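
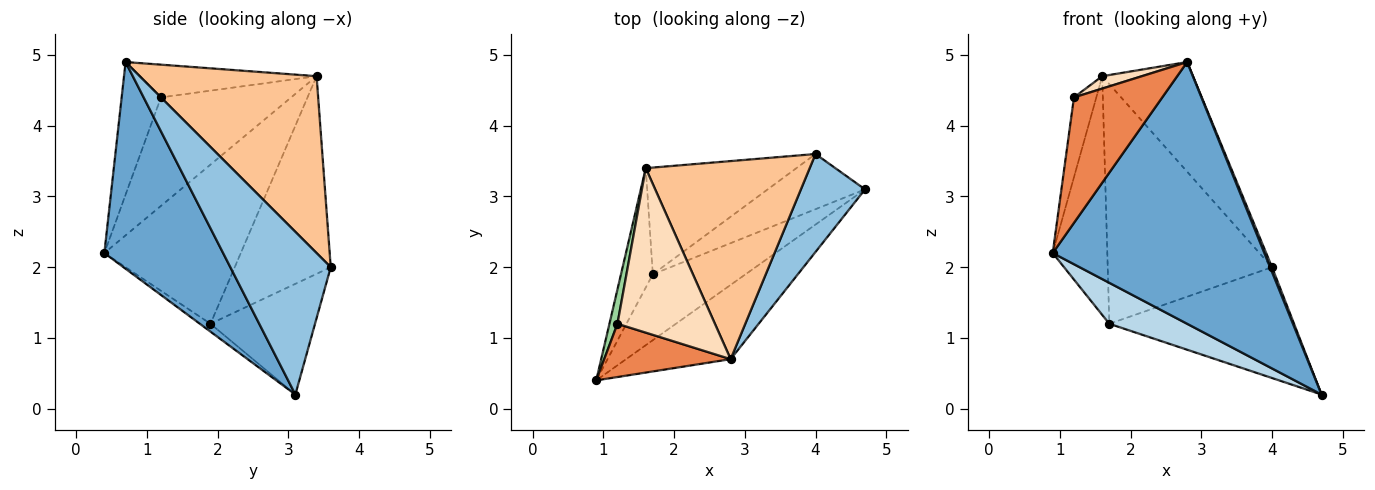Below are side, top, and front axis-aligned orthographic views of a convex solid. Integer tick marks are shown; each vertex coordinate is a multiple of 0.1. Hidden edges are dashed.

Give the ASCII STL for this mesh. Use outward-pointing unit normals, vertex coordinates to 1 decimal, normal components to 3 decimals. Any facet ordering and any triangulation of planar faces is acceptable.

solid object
 facet normal 0.475 -0.847 -0.240
  outer loop
   vertex 2.8 0.7 4.9
   vertex 0.9 0.4 2.2
   vertex 4.7 3.1 0.2
  endloop
 endfacet
 facet normal 0.930 -0.018 0.367
  outer loop
   vertex 4.0 3.6 2.0
   vertex 2.8 0.7 4.9
   vertex 4.7 3.1 0.2
  endloop
 endfacet
 facet normal -0.072 -0.526 -0.847
  outer loop
   vertex 1.7 1.9 1.2
   vertex 4.7 3.1 0.2
   vertex 0.9 0.4 2.2
  endloop
 endfacet
 facet normal -0.452 0.799 -0.398
  outer loop
   vertex 1.7 1.9 1.2
   vertex 4.0 3.6 2.0
   vertex 4.7 3.1 0.2
  endloop
 endfacet
 facet normal -0.379 -0.852 0.361
  outer loop
   vertex 1.2 1.2 4.4
   vertex 0.9 0.4 2.2
   vertex 2.8 0.7 4.9
  endloop
 endfacet
 facet normal -0.471 0.806 -0.359
  outer loop
   vertex 1.6 3.4 4.7
   vertex 4.0 3.6 2.0
   vertex 1.7 1.9 1.2
  endloop
 endfacet
 facet normal 0.686 0.352 0.636
  outer loop
   vertex 1.6 3.4 4.7
   vertex 2.8 0.7 4.9
   vertex 4.0 3.6 2.0
  endloop
 endfacet
 facet normal -0.318 -0.071 0.946
  outer loop
   vertex 1.6 3.4 4.7
   vertex 1.2 1.2 4.4
   vertex 2.8 0.7 4.9
  endloop
 endfacet
 facet normal -0.913 0.365 -0.183
  outer loop
   vertex 1.6 3.4 4.7
   vertex 1.7 1.9 1.2
   vertex 0.9 0.4 2.2
  endloop
 endfacet
 facet normal -0.983 0.169 0.073
  outer loop
   vertex 1.6 3.4 4.7
   vertex 0.9 0.4 2.2
   vertex 1.2 1.2 4.4
  endloop
 endfacet
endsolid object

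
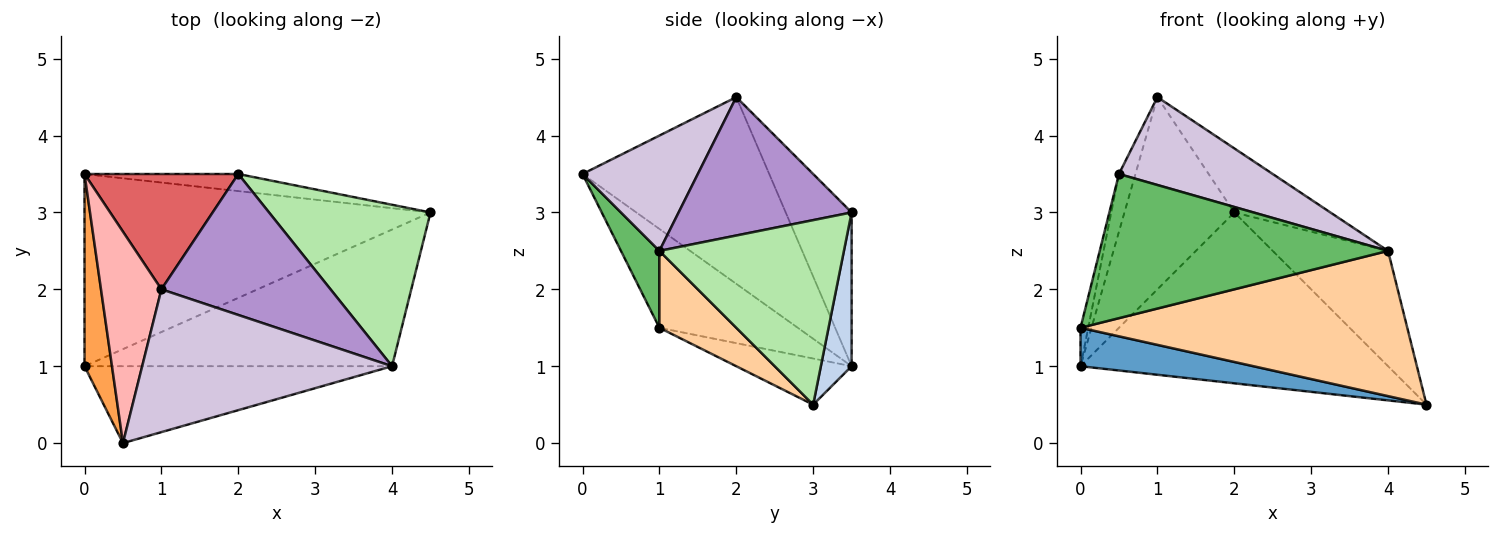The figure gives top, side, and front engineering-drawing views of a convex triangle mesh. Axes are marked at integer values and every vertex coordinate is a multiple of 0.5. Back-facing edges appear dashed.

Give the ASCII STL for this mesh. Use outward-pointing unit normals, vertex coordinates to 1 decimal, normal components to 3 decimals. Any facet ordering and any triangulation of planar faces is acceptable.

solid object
 facet normal -0.130 -0.194 -0.972
  outer loop
   vertex 0.0 3.5 1.0
   vertex 4.5 3.0 0.5
   vertex 0.0 1.0 1.5
  endloop
 endfacet
 facet normal 0.099 0.990 -0.099
  outer loop
   vertex 0.0 3.5 1.0
   vertex 2.0 3.5 3.0
   vertex 4.5 3.0 0.5
  endloop
 endfacet
 facet normal -0.962 0.053 0.267
  outer loop
   vertex 0.0 3.5 1.0
   vertex 0.0 1.0 1.5
   vertex 0.5 0.0 3.5
  endloop
 endfacet
 facet normal 0.169 -0.718 -0.676
  outer loop
   vertex 4.0 1.0 2.5
   vertex 0.0 1.0 1.5
   vertex 4.5 3.0 0.5
  endloop
 endfacet
 facet normal 0.117 -0.876 -0.467
  outer loop
   vertex 4.0 1.0 2.5
   vertex 0.5 0.0 3.5
   vertex 0.0 1.0 1.5
  endloop
 endfacet
 facet normal 0.681 0.426 0.596
  outer loop
   vertex 4.0 1.0 2.5
   vertex 4.5 3.0 0.5
   vertex 2.0 3.5 3.0
  endloop
 endfacet
 facet normal -0.457 0.762 0.457
  outer loop
   vertex 1.0 2.0 4.5
   vertex 2.0 3.5 3.0
   vertex 0.0 3.5 1.0
  endloop
 endfacet
 facet normal -0.948 0.084 0.307
  outer loop
   vertex 1.0 2.0 4.5
   vertex 0.0 3.5 1.0
   vertex 0.5 0.0 3.5
  endloop
 endfacet
 facet normal 0.597 0.332 0.730
  outer loop
   vertex 1.0 2.0 4.5
   vertex 4.0 1.0 2.5
   vertex 2.0 3.5 3.0
  endloop
 endfacet
 facet normal 0.366 -0.488 0.793
  outer loop
   vertex 1.0 2.0 4.5
   vertex 0.5 0.0 3.5
   vertex 4.0 1.0 2.5
  endloop
 endfacet
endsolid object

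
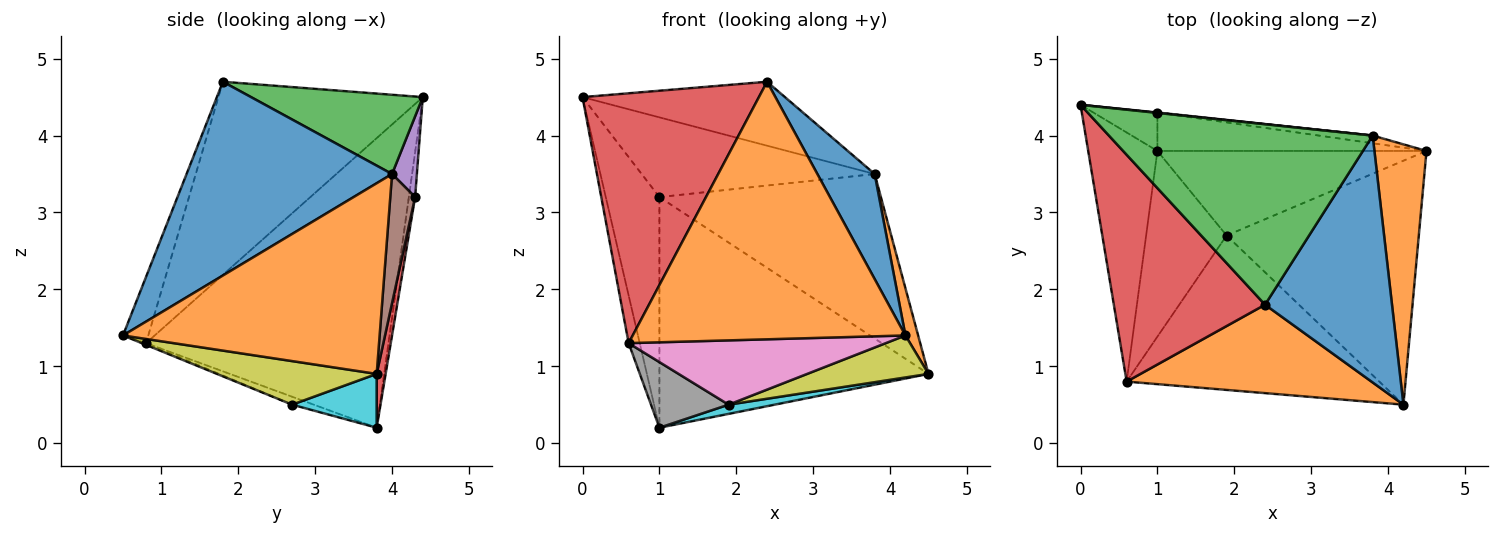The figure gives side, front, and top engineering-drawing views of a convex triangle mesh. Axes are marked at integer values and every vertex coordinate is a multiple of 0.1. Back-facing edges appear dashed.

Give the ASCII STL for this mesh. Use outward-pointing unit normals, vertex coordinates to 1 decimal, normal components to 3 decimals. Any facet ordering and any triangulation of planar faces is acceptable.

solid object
 facet normal -0.972 0.044 -0.232
  outer loop
   vertex 0.6 0.8 1.3
   vertex 0.0 4.4 4.5
   vertex 1.0 3.8 0.2
  endloop
 endfacet
 facet normal 0.964 -0.048 0.263
  outer loop
   vertex 3.8 4.0 3.5
   vertex 4.2 0.5 1.4
   vertex 4.5 3.8 0.9
  endloop
 endfacet
 facet normal -0.114 0.980 -0.163
  outer loop
   vertex 1.0 4.3 3.2
   vertex 1.0 3.8 0.2
   vertex 0.0 4.4 4.5
  endloop
 endfacet
 facet normal 0.033 0.986 -0.164
  outer loop
   vertex 1.0 4.3 3.2
   vertex 4.5 3.8 0.9
   vertex 1.0 3.8 0.2
  endloop
 endfacet
 facet normal 0.106 0.994 0.005
  outer loop
   vertex 1.0 4.3 3.2
   vertex 0.0 4.4 4.5
   vertex 3.8 4.0 3.5
  endloop
 endfacet
 facet normal 0.111 0.993 -0.046
  outer loop
   vertex 1.0 4.3 3.2
   vertex 3.8 4.0 3.5
   vertex 4.5 3.8 0.9
  endloop
 endfacet
 facet normal -0.006 -0.384 -0.923
  outer loop
   vertex 1.9 2.7 0.5
   vertex 4.2 0.5 1.4
   vertex 0.6 0.8 1.3
  endloop
 endfacet
 facet normal -0.093 -0.332 -0.939
  outer loop
   vertex 1.9 2.7 0.5
   vertex 0.6 0.8 1.3
   vertex 1.0 3.8 0.2
  endloop
 endfacet
 facet normal 0.218 -0.166 -0.962
  outer loop
   vertex 1.9 2.7 0.5
   vertex 4.5 3.8 0.9
   vertex 4.2 0.5 1.4
  endloop
 endfacet
 facet normal 0.195 -0.106 -0.975
  outer loop
   vertex 1.9 2.7 0.5
   vertex 1.0 3.8 0.2
   vertex 4.5 3.8 0.9
  endloop
 endfacet
 facet normal 0.815 -0.227 0.534
  outer loop
   vertex 2.4 1.8 4.7
   vertex 4.2 0.5 1.4
   vertex 3.8 4.0 3.5
  endloop
 endfacet
 facet normal -0.088 -0.942 0.323
  outer loop
   vertex 2.4 1.8 4.7
   vertex 0.6 0.8 1.3
   vertex 4.2 0.5 1.4
  endloop
 endfacet
 facet normal 0.272 0.321 0.907
  outer loop
   vertex 2.4 1.8 4.7
   vertex 3.8 4.0 3.5
   vertex 0.0 4.4 4.5
  endloop
 endfacet
 facet normal -0.651 -0.562 0.510
  outer loop
   vertex 2.4 1.8 4.7
   vertex 0.0 4.4 4.5
   vertex 0.6 0.8 1.3
  endloop
 endfacet
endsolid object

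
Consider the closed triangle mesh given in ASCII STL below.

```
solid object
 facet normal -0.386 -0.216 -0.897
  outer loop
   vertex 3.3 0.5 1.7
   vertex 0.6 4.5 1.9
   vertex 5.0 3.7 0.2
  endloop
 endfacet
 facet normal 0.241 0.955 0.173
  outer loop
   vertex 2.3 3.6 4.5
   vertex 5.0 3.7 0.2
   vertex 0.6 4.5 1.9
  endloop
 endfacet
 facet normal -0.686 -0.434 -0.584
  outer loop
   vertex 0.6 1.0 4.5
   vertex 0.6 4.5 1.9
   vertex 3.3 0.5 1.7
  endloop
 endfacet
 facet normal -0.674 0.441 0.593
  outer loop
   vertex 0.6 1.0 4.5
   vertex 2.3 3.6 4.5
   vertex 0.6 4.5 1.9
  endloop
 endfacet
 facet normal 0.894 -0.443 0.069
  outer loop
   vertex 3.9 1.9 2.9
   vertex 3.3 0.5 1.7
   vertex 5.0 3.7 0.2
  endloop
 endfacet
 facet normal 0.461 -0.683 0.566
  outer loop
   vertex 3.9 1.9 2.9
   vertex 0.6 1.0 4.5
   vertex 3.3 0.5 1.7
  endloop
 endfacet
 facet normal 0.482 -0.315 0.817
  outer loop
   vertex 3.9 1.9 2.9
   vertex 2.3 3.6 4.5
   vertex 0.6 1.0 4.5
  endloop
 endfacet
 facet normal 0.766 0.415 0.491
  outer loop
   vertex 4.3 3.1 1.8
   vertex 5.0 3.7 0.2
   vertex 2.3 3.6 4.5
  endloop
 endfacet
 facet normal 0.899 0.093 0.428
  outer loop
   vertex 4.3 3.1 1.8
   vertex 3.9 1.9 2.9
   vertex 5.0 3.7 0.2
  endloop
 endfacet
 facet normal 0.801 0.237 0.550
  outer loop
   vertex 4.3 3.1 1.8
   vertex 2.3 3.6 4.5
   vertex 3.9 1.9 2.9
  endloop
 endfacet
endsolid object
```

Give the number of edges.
15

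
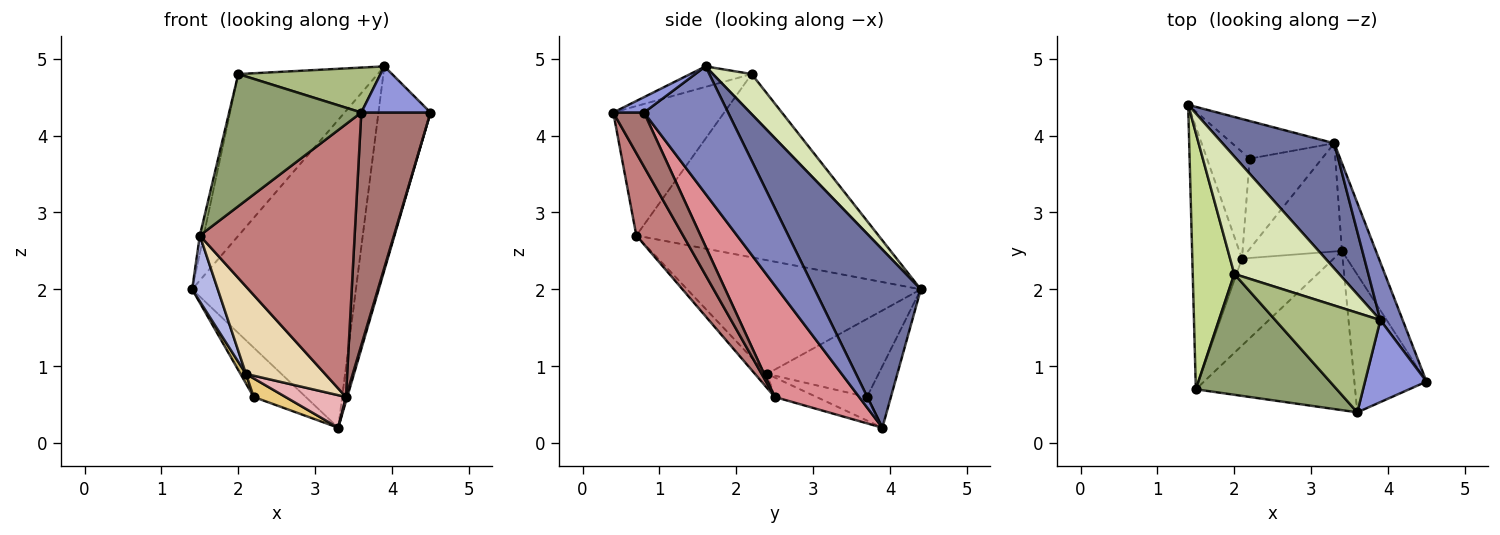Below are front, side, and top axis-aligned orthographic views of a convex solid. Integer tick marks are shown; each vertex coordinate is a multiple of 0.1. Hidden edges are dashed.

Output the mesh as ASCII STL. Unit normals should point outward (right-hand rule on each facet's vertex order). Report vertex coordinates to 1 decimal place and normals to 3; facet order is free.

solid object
 facet normal 0.515 0.794 0.323
  outer loop
   vertex 3.9 1.6 4.9
   vertex 3.3 3.9 0.2
   vertex 1.4 4.4 2.0
  endloop
 endfacet
 facet normal 0.841 0.520 0.147
  outer loop
   vertex 3.9 1.6 4.9
   vertex 4.5 0.8 4.3
   vertex 3.3 3.9 0.2
  endloop
 endfacet
 facet normal 0.213 -0.479 0.852
  outer loop
   vertex 3.9 1.6 4.9
   vertex 3.6 0.4 4.3
   vertex 4.5 0.8 4.3
  endloop
 endfacet
 facet normal -0.912 -0.100 -0.398
  outer loop
   vertex 2.1 2.4 0.9
   vertex 1.5 0.7 2.7
   vertex 1.4 4.4 2.0
  endloop
 endfacet
 facet normal -0.527 -0.627 0.574
  outer loop
   vertex 2.0 2.2 4.8
   vertex 1.5 0.7 2.7
   vertex 3.6 0.4 4.3
  endloop
 endfacet
 facet normal -0.175 -0.405 0.897
  outer loop
   vertex 2.0 2.2 4.8
   vertex 3.6 0.4 4.3
   vertex 3.9 1.6 4.9
  endloop
 endfacet
 facet normal -0.975 0.015 0.221
  outer loop
   vertex 2.0 2.2 4.8
   vertex 1.4 4.4 2.0
   vertex 1.5 0.7 2.7
  endloop
 endfacet
 facet normal 0.219 0.789 0.573
  outer loop
   vertex 2.0 2.2 4.8
   vertex 3.9 1.6 4.9
   vertex 1.4 4.4 2.0
  endloop
 endfacet
 facet normal -0.343 0.747 -0.569
  outer loop
   vertex 2.2 3.7 0.6
   vertex 1.4 4.4 2.0
   vertex 3.3 3.9 0.2
  endloop
 endfacet
 facet normal -0.877 -0.043 -0.479
  outer loop
   vertex 2.2 3.7 0.6
   vertex 2.1 2.4 0.9
   vertex 1.4 4.4 2.0
  endloop
 endfacet
 facet normal -0.304 -0.192 -0.933
  outer loop
   vertex 2.2 3.7 0.6
   vertex 3.3 3.9 0.2
   vertex 2.1 2.4 0.9
  endloop
 endfacet
 facet normal -0.108 -0.705 -0.701
  outer loop
   vertex 3.4 2.5 0.6
   vertex 1.5 0.7 2.7
   vertex 2.1 2.4 0.9
  endloop
 endfacet
 facet normal 0.357 -0.804 -0.476
  outer loop
   vertex 3.4 2.5 0.6
   vertex 4.5 0.8 4.3
   vertex 3.6 0.4 4.3
  endloop
 endfacet
 facet normal 0.252 -0.836 -0.488
  outer loop
   vertex 3.4 2.5 0.6
   vertex 3.6 0.4 4.3
   vertex 1.5 0.7 2.7
  endloop
 endfacet
 facet normal 0.957 -0.015 -0.291
  outer loop
   vertex 3.4 2.5 0.6
   vertex 3.3 3.9 0.2
   vertex 4.5 0.8 4.3
  endloop
 endfacet
 facet normal -0.195 -0.282 -0.939
  outer loop
   vertex 3.4 2.5 0.6
   vertex 2.1 2.4 0.9
   vertex 3.3 3.9 0.2
  endloop
 endfacet
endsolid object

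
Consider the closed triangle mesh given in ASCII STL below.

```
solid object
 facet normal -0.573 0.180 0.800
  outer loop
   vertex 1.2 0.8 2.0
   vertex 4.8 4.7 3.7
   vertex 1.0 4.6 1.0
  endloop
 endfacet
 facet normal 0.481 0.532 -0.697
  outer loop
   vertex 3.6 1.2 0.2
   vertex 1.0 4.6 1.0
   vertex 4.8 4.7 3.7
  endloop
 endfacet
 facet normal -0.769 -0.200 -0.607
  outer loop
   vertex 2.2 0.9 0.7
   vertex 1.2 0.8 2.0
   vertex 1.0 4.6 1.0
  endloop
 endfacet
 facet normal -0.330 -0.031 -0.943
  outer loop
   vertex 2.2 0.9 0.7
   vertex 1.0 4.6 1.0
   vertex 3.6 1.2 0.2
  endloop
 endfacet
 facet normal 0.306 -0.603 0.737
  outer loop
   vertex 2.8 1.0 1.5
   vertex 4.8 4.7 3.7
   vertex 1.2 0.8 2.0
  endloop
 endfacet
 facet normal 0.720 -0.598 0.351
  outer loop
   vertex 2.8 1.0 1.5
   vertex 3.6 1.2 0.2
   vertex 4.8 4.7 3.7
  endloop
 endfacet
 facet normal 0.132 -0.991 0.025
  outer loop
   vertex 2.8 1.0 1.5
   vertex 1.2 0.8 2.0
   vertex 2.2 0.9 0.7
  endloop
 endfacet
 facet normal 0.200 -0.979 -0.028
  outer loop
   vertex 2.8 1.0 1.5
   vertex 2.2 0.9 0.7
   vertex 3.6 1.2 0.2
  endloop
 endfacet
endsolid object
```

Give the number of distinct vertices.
6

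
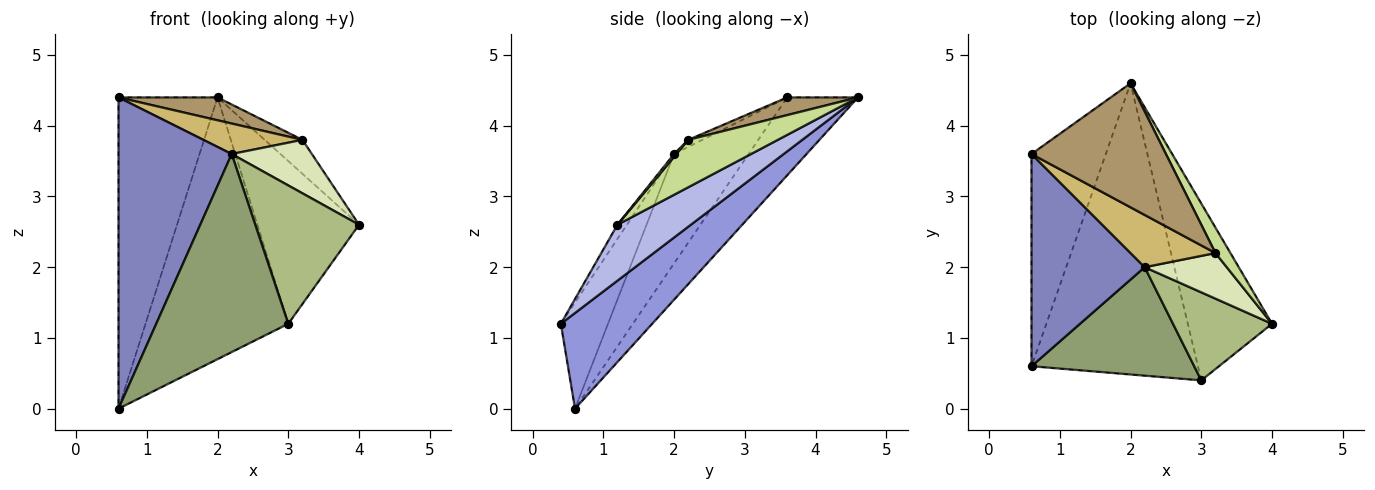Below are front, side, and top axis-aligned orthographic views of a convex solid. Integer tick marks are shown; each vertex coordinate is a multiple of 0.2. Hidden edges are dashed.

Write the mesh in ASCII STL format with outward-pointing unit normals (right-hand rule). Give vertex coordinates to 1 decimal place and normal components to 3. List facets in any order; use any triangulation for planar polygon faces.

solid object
 facet normal -0.508 0.712 -0.485
  outer loop
   vertex 0.6 3.6 4.4
   vertex 2.0 4.6 4.4
   vertex 0.6 0.6 0.0
  endloop
 endfacet
 facet normal -0.478 -0.726 0.495
  outer loop
   vertex 2.2 2.0 3.6
   vertex 0.6 3.6 4.4
   vertex 0.6 0.6 0.0
  endloop
 endfacet
 facet normal 0.393 0.615 -0.684
  outer loop
   vertex 3.0 0.4 1.2
   vertex 0.6 0.6 0.0
   vertex 2.0 4.6 4.4
  endloop
 endfacet
 facet normal 0.439 0.608 -0.661
  outer loop
   vertex 3.0 0.4 1.2
   vertex 2.0 4.6 4.4
   vertex 4.0 1.2 2.6
  endloop
 endfacet
 facet normal -0.299 -0.837 0.458
  outer loop
   vertex 3.0 0.4 1.2
   vertex 2.2 2.0 3.6
   vertex 0.6 0.6 0.0
  endloop
 endfacet
 facet normal -0.076 -0.841 0.535
  outer loop
   vertex 3.0 0.4 1.2
   vertex 4.0 1.2 2.6
   vertex 2.2 2.0 3.6
  endloop
 endfacet
 facet normal 0.885 0.373 0.279
  outer loop
   vertex 3.2 2.2 3.8
   vertex 4.0 1.2 2.6
   vertex 2.0 4.6 4.4
  endloop
 endfacet
 facet normal 0.022 -0.761 0.649
  outer loop
   vertex 3.2 2.2 3.8
   vertex 2.2 2.0 3.6
   vertex 4.0 1.2 2.6
  endloop
 endfacet
 facet normal 0.128 -0.180 0.975
  outer loop
   vertex 3.2 2.2 3.8
   vertex 2.0 4.6 4.4
   vertex 0.6 3.6 4.4
  endloop
 endfacet
 facet normal -0.072 -0.503 0.862
  outer loop
   vertex 3.2 2.2 3.8
   vertex 0.6 3.6 4.4
   vertex 2.2 2.0 3.6
  endloop
 endfacet
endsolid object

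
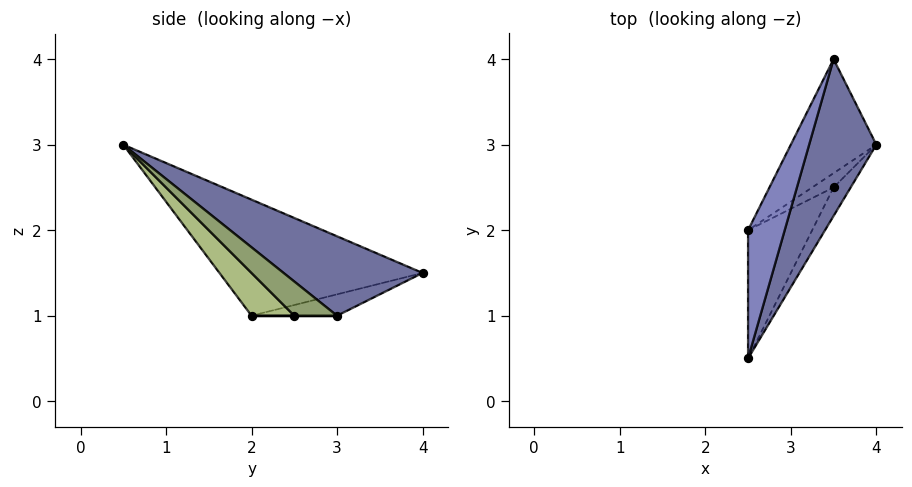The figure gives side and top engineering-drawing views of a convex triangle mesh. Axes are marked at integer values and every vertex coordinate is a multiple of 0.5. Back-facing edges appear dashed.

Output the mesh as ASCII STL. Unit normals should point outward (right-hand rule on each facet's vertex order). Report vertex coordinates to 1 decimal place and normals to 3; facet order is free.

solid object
 facet normal 0.762 0.059 0.645
  outer loop
   vertex 3.5 4.0 1.5
   vertex 2.5 0.5 3.0
   vertex 4.0 3.0 1.0
  endloop
 endfacet
 facet normal -0.885 0.373 0.279
  outer loop
   vertex 2.5 2.0 1.0
   vertex 2.5 0.5 3.0
   vertex 3.5 4.0 1.5
  endloop
 endfacet
 facet normal -0.228 0.342 -0.912
  outer loop
   vertex 2.5 2.0 1.0
   vertex 3.5 4.0 1.5
   vertex 4.0 3.0 1.0
  endloop
 endfacet
 facet normal 0.000 0.000 -1.000
  outer loop
   vertex 3.5 2.5 1.0
   vertex 2.5 2.0 1.0
   vertex 4.0 3.0 1.0
  endloop
 endfacet
 facet normal 0.667 -0.667 -0.333
  outer loop
   vertex 3.5 2.5 1.0
   vertex 4.0 3.0 1.0
   vertex 2.5 0.5 3.0
  endloop
 endfacet
 facet normal 0.371 -0.743 -0.557
  outer loop
   vertex 3.5 2.5 1.0
   vertex 2.5 0.5 3.0
   vertex 2.5 2.0 1.0
  endloop
 endfacet
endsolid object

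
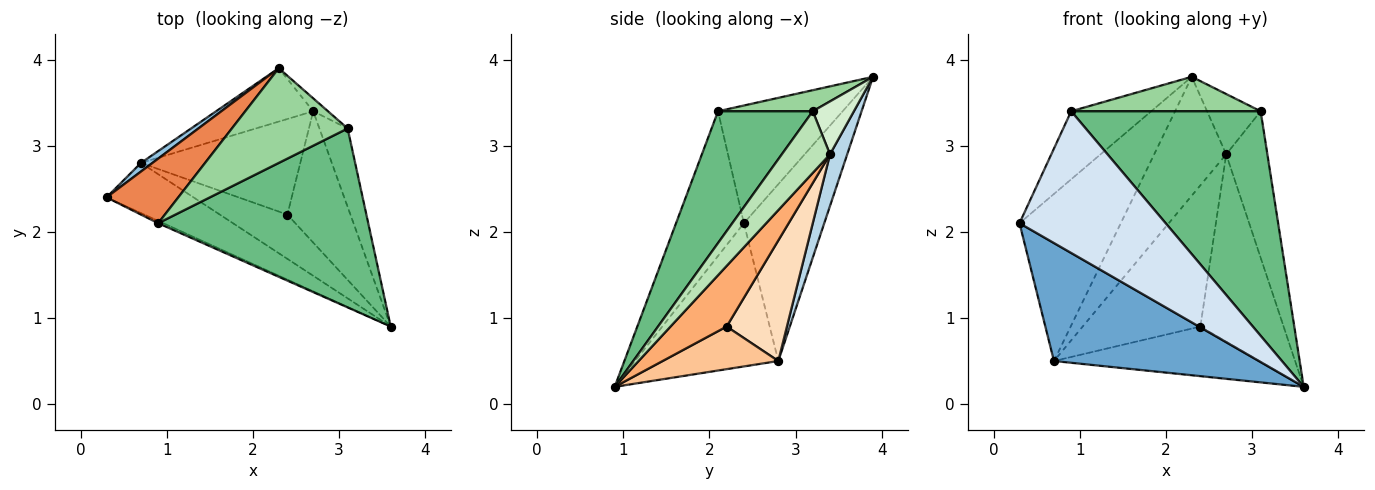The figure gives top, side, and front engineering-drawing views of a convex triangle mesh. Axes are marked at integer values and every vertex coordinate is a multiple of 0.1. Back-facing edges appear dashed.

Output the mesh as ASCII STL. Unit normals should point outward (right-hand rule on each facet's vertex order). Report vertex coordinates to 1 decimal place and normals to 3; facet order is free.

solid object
 facet normal -0.541 -0.774 -0.329
  outer loop
   vertex 0.7 2.8 0.5
   vertex 3.6 0.9 0.2
   vertex 0.3 2.4 2.1
  endloop
 endfacet
 facet normal -0.621 0.783 0.040
  outer loop
   vertex 0.7 2.8 0.5
   vertex 0.3 2.4 2.1
   vertex 2.3 3.9 3.8
  endloop
 endfacet
 facet normal 0.213 0.891 -0.400
  outer loop
   vertex 0.7 2.8 0.5
   vertex 2.3 3.9 3.8
   vertex 2.7 3.4 2.9
  endloop
 endfacet
 facet normal -0.421 -0.907 -0.015
  outer loop
   vertex 0.9 2.1 3.4
   vertex 0.3 2.4 2.1
   vertex 3.6 0.9 0.2
  endloop
 endfacet
 facet normal -0.749 0.481 0.456
  outer loop
   vertex 0.9 2.1 3.4
   vertex 2.3 3.9 3.8
   vertex 0.3 2.4 2.1
  endloop
 endfacet
 facet normal 0.483 0.717 -0.503
  outer loop
   vertex 2.4 2.2 0.9
   vertex 2.7 3.4 2.9
   vertex 3.6 0.9 0.2
  endloop
 endfacet
 facet normal 0.387 0.688 -0.614
  outer loop
   vertex 2.4 2.2 0.9
   vertex 3.6 0.9 0.2
   vertex 0.7 2.8 0.5
  endloop
 endfacet
 facet normal 0.390 0.762 -0.516
  outer loop
   vertex 2.4 2.2 0.9
   vertex 0.7 2.8 0.5
   vertex 2.7 3.4 2.9
  endloop
 endfacet
 facet normal 0.364 -0.728 0.580
  outer loop
   vertex 3.1 3.2 3.4
   vertex 0.9 2.1 3.4
   vertex 3.6 0.9 0.2
  endloop
 endfacet
 facet normal 0.168 -0.337 0.926
  outer loop
   vertex 3.1 3.2 3.4
   vertex 2.3 3.9 3.8
   vertex 0.9 2.1 3.4
  endloop
 endfacet
 facet normal 0.718 0.614 -0.329
  outer loop
   vertex 3.1 3.2 3.4
   vertex 3.6 0.9 0.2
   vertex 2.7 3.4 2.9
  endloop
 endfacet
 facet normal 0.600 0.782 -0.168
  outer loop
   vertex 3.1 3.2 3.4
   vertex 2.7 3.4 2.9
   vertex 2.3 3.9 3.8
  endloop
 endfacet
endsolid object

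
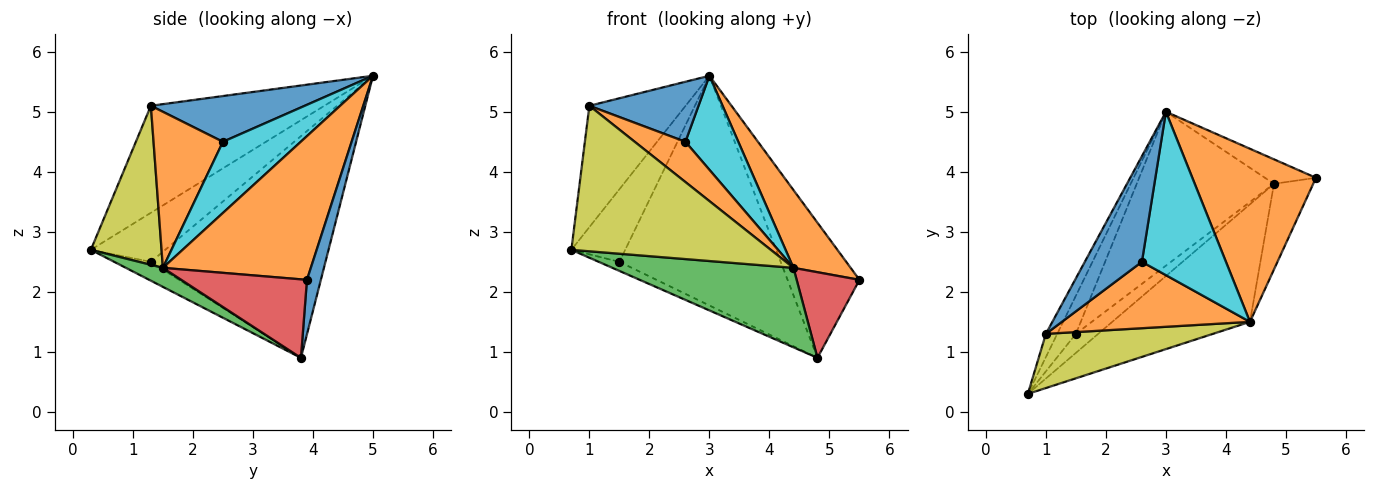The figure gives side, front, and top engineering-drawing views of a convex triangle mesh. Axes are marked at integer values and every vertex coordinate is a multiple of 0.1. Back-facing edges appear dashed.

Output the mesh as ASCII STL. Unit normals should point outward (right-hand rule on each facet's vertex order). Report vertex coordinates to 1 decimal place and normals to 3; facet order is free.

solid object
 facet normal 0.187 0.967 -0.175
  outer loop
   vertex 4.8 3.8 0.9
   vertex 3.0 5.0 5.6
   vertex 5.5 3.9 2.2
  endloop
 endfacet
 facet normal 0.727 -0.281 0.626
  outer loop
   vertex 4.4 1.5 2.4
   vertex 5.5 3.9 2.2
   vertex 3.0 5.0 5.6
  endloop
 endfacet
 facet normal 0.114 -0.557 -0.823
  outer loop
   vertex 4.4 1.5 2.4
   vertex 0.7 0.3 2.7
   vertex 4.8 3.8 0.9
  endloop
 endfacet
 facet normal 0.816 -0.408 -0.408
  outer loop
   vertex 4.4 1.5 2.4
   vertex 4.8 3.8 0.9
   vertex 5.5 3.9 2.2
  endloop
 endfacet
 facet normal -0.774 0.560 -0.294
  outer loop
   vertex 1.5 1.3 2.5
   vertex 0.7 0.3 2.7
   vertex 3.0 5.0 5.6
  endloop
 endfacet
 facet normal -0.607 0.342 -0.717
  outer loop
   vertex 1.5 1.3 2.5
   vertex 4.8 3.8 0.9
   vertex 0.7 0.3 2.7
  endloop
 endfacet
 facet normal -0.669 0.618 -0.414
  outer loop
   vertex 1.5 1.3 2.5
   vertex 3.0 5.0 5.6
   vertex 4.8 3.8 0.9
  endloop
 endfacet
 facet normal -0.871 0.483 -0.092
  outer loop
   vertex 1.0 1.3 5.1
   vertex 3.0 5.0 5.6
   vertex 0.7 0.3 2.7
  endloop
 endfacet
 facet normal 0.315 -0.889 0.331
  outer loop
   vertex 1.0 1.3 5.1
   vertex 0.7 0.3 2.7
   vertex 4.4 1.5 2.4
  endloop
 endfacet
 facet normal 0.592 -0.402 0.699
  outer loop
   vertex 2.6 2.5 4.5
   vertex 4.4 1.5 2.4
   vertex 3.0 5.0 5.6
  endloop
 endfacet
 facet normal 0.572 -0.405 0.713
  outer loop
   vertex 2.6 2.5 4.5
   vertex 3.0 5.0 5.6
   vertex 1.0 1.3 5.1
  endloop
 endfacet
 facet normal 0.579 -0.423 0.697
  outer loop
   vertex 2.6 2.5 4.5
   vertex 1.0 1.3 5.1
   vertex 4.4 1.5 2.4
  endloop
 endfacet
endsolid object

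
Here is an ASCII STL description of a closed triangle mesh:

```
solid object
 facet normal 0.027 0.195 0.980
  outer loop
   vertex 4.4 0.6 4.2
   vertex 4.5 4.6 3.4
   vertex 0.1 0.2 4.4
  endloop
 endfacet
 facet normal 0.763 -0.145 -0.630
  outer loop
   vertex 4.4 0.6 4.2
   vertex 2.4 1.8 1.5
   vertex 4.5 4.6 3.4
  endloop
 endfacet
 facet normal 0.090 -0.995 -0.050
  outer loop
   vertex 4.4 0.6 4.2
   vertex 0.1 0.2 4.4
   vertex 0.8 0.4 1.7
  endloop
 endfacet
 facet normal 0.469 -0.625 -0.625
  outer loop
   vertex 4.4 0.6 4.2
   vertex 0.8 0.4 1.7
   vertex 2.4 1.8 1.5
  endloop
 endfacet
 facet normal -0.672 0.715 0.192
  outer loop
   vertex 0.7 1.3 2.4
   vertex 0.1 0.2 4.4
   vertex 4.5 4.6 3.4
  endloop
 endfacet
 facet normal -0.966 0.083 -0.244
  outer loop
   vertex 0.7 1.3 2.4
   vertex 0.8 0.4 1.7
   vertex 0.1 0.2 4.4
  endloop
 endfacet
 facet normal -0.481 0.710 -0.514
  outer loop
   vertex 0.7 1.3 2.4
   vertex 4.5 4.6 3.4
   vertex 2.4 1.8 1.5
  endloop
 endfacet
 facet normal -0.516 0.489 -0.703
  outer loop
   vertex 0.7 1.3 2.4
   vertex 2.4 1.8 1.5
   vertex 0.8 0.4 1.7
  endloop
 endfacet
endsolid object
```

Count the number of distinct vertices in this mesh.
6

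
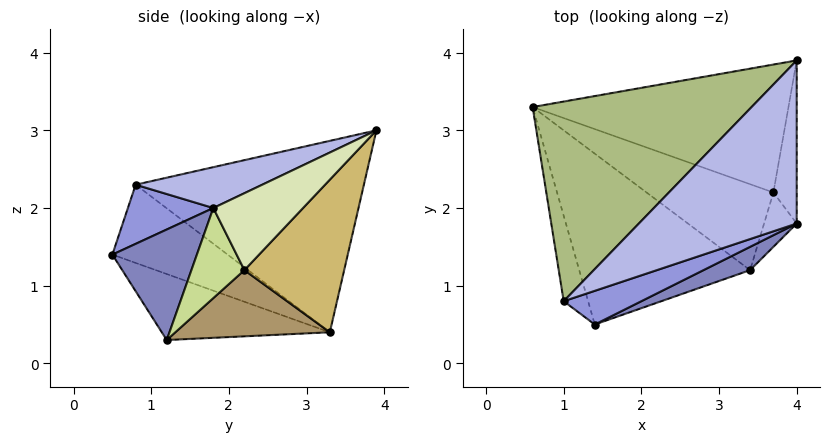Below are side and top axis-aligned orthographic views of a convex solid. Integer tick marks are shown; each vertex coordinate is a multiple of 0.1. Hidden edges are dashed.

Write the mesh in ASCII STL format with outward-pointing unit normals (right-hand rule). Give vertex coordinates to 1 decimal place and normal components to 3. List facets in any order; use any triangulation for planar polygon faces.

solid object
 facet normal -0.330 -0.400 -0.855
  outer loop
   vertex 3.4 1.2 0.3
   vertex 1.4 0.5 1.4
   vertex 0.6 3.3 0.4
  endloop
 endfacet
 facet normal 0.408 -0.896 0.172
  outer loop
   vertex 3.4 1.2 0.3
   vertex 4.0 1.8 2.0
   vertex 1.4 0.5 1.4
  endloop
 endfacet
 facet normal 0.324 -0.845 0.426
  outer loop
   vertex 1.0 0.8 2.3
   vertex 1.4 0.5 1.4
   vertex 4.0 1.8 2.0
  endloop
 endfacet
 facet normal 0.227 -0.419 0.879
  outer loop
   vertex 1.0 0.8 2.3
   vertex 4.0 1.8 2.0
   vertex 4.0 3.9 3.0
  endloop
 endfacet
 facet normal -0.893 -0.355 -0.279
  outer loop
   vertex 1.0 0.8 2.3
   vertex 0.6 3.3 0.4
   vertex 1.4 0.5 1.4
  endloop
 endfacet
 facet normal -0.596 0.423 0.682
  outer loop
   vertex 1.0 0.8 2.3
   vertex 4.0 3.9 3.0
   vertex 0.6 3.3 0.4
  endloop
 endfacet
 facet normal 0.940 0.024 -0.340
  outer loop
   vertex 3.7 2.2 1.2
   vertex 4.0 1.8 2.0
   vertex 3.4 1.2 0.3
  endloop
 endfacet
 facet normal 0.948 0.137 -0.287
  outer loop
   vertex 3.7 2.2 1.2
   vertex 4.0 3.9 3.0
   vertex 4.0 1.8 2.0
  endloop
 endfacet
 facet normal 0.386 0.550 -0.740
  outer loop
   vertex 3.7 2.2 1.2
   vertex 3.4 1.2 0.3
   vertex 0.6 3.3 0.4
  endloop
 endfacet
 facet normal 0.396 0.634 -0.664
  outer loop
   vertex 3.7 2.2 1.2
   vertex 0.6 3.3 0.4
   vertex 4.0 3.9 3.0
  endloop
 endfacet
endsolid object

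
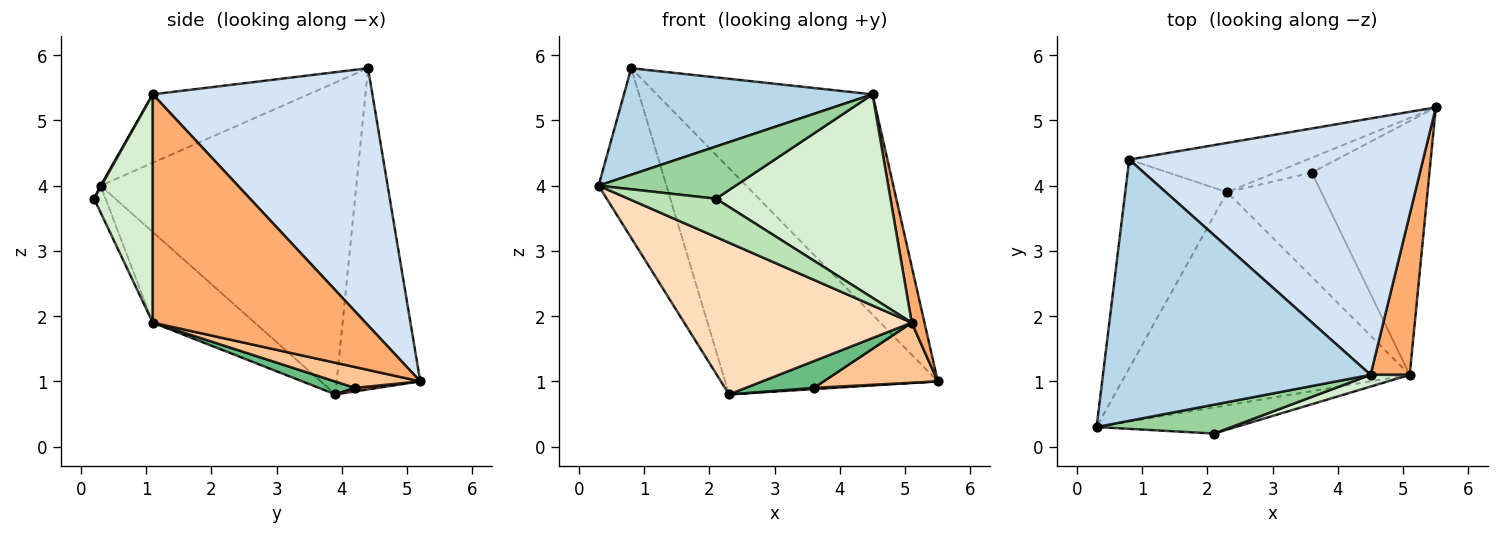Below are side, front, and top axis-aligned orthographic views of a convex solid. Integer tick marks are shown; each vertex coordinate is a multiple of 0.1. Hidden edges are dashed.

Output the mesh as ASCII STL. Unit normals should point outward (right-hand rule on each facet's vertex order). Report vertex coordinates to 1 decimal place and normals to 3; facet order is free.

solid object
 facet normal -0.922 0.245 -0.301
  outer loop
   vertex 2.3 3.9 0.8
   vertex 0.3 0.3 4.0
   vertex 0.8 4.4 5.8
  endloop
 endfacet
 facet normal -0.358 0.912 -0.199
  outer loop
   vertex 2.3 3.9 0.8
   vertex 0.8 4.4 5.8
   vertex 5.5 5.2 1.0
  endloop
 endfacet
 facet normal -0.230 -0.367 0.901
  outer loop
   vertex 4.5 1.1 5.4
   vertex 0.8 4.4 5.8
   vertex 0.3 0.3 4.0
  endloop
 endfacet
 facet normal 0.553 0.543 0.632
  outer loop
   vertex 4.5 1.1 5.4
   vertex 5.5 5.2 1.0
   vertex 0.8 4.4 5.8
  endloop
 endfacet
 facet normal 0.095 -0.082 -0.992
  outer loop
   vertex 3.6 4.2 0.9
   vertex 2.3 3.9 0.8
   vertex 5.5 5.2 1.0
  endloop
 endfacet
 facet normal 0.984 -0.059 0.169
  outer loop
   vertex 5.1 1.1 1.9
   vertex 5.5 5.2 1.0
   vertex 4.5 1.1 5.4
  endloop
 endfacet
 facet normal 0.170 -0.227 -0.959
  outer loop
   vertex 5.1 1.1 1.9
   vertex 3.6 4.2 0.9
   vertex 5.5 5.2 1.0
  endloop
 endfacet
 facet normal -0.251 -0.561 -0.789
  outer loop
   vertex 5.1 1.1 1.9
   vertex 0.3 0.3 4.0
   vertex 2.3 3.9 0.8
  endloop
 endfacet
 facet normal 0.131 -0.247 -0.960
  outer loop
   vertex 5.1 1.1 1.9
   vertex 2.3 3.9 0.8
   vertex 3.6 4.2 0.9
  endloop
 endfacet
 facet normal 0.005 -0.875 0.484
  outer loop
   vertex 2.1 0.2 3.8
   vertex 4.5 1.1 5.4
   vertex 0.3 0.3 4.0
  endloop
 endfacet
 facet normal -0.108 -0.822 -0.560
  outer loop
   vertex 2.1 0.2 3.8
   vertex 0.3 0.3 4.0
   vertex 5.1 1.1 1.9
  endloop
 endfacet
 facet normal 0.318 -0.946 0.055
  outer loop
   vertex 2.1 0.2 3.8
   vertex 5.1 1.1 1.9
   vertex 4.5 1.1 5.4
  endloop
 endfacet
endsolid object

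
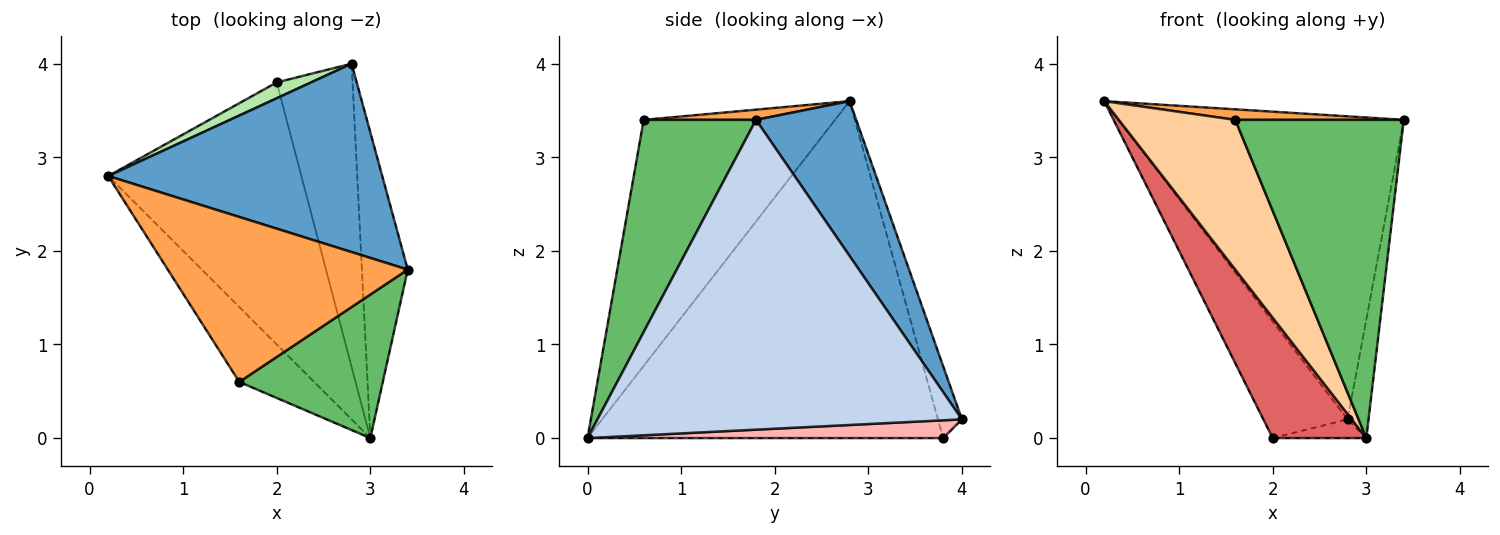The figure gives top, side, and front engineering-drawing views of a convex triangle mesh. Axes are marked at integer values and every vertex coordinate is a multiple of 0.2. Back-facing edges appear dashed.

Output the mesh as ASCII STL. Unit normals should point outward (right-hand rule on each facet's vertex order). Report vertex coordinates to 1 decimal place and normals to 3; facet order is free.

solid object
 facet normal 0.286 0.814 0.506
  outer loop
   vertex 2.8 4.0 0.2
   vertex 0.2 2.8 3.6
   vertex 3.4 1.8 3.4
  endloop
 endfacet
 facet normal 0.988 0.057 -0.146
  outer loop
   vertex 3.0 0.0 0.0
   vertex 2.8 4.0 0.2
   vertex 3.4 1.8 3.4
  endloop
 endfacet
 facet normal 0.042 -0.064 0.997
  outer loop
   vertex 1.6 0.6 3.4
   vertex 3.4 1.8 3.4
   vertex 0.2 2.8 3.6
  endloop
 endfacet
 facet normal -0.827 -0.503 -0.252
  outer loop
   vertex 1.6 0.6 3.4
   vertex 0.2 2.8 3.6
   vertex 3.0 0.0 0.0
  endloop
 endfacet
 facet normal 0.519 -0.779 0.351
  outer loop
   vertex 1.6 0.6 3.4
   vertex 3.0 0.0 0.0
   vertex 3.4 1.8 3.4
  endloop
 endfacet
 facet normal -0.271 0.954 0.130
  outer loop
   vertex 2.0 3.8 0.0
   vertex 0.2 2.8 3.6
   vertex 2.8 4.0 0.2
  endloop
 endfacet
 facet normal -0.846 -0.223 -0.485
  outer loop
   vertex 2.0 3.8 0.0
   vertex 3.0 0.0 0.0
   vertex 0.2 2.8 3.6
  endloop
 endfacet
 facet normal 0.228 0.060 -0.972
  outer loop
   vertex 2.0 3.8 0.0
   vertex 2.8 4.0 0.2
   vertex 3.0 0.0 0.0
  endloop
 endfacet
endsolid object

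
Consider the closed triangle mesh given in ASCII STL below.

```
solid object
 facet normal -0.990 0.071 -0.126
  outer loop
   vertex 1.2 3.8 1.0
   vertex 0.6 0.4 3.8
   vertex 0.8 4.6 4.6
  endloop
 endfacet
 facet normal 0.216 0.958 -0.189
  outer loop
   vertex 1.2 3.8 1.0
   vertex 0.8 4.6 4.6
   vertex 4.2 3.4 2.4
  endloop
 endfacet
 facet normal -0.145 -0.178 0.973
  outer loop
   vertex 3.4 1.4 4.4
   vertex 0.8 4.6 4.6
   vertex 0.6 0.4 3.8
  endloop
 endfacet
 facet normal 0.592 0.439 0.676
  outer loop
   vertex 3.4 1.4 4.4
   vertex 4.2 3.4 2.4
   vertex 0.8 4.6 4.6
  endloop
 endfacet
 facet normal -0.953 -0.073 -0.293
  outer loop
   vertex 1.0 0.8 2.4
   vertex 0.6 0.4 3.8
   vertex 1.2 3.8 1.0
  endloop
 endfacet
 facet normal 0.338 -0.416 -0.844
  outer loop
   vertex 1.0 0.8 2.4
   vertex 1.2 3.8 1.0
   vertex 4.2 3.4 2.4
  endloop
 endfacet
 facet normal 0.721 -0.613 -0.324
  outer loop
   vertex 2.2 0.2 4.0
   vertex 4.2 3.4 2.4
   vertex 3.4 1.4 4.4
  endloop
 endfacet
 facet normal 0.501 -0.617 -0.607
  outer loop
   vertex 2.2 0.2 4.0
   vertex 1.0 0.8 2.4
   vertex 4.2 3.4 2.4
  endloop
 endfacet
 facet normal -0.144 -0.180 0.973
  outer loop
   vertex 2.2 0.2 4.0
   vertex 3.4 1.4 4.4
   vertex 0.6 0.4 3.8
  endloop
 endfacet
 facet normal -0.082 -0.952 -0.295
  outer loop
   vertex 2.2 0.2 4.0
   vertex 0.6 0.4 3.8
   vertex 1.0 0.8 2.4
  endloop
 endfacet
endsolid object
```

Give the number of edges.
15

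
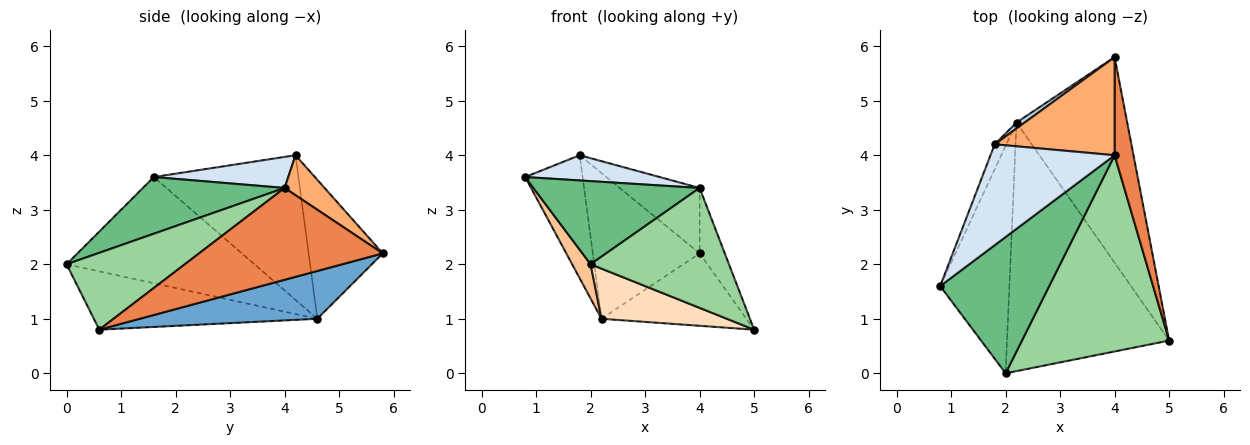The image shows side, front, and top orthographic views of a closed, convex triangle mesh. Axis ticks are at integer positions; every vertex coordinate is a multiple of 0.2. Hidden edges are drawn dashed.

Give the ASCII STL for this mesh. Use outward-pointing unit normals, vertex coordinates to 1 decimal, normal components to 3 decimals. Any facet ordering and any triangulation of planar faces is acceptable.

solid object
 facet normal 0.377 0.308 -0.874
  outer loop
   vertex 2.2 4.6 1.0
   vertex 4.0 5.8 2.2
   vertex 5.0 0.6 0.8
  endloop
 endfacet
 facet normal -0.927 0.368 -0.075
  outer loop
   vertex 2.2 4.6 1.0
   vertex 0.8 1.6 3.6
   vertex 1.8 4.2 4.0
  endloop
 endfacet
 facet normal -0.570 0.821 0.034
  outer loop
   vertex 2.2 4.6 1.0
   vertex 1.8 4.2 4.0
   vertex 4.0 5.8 2.2
  endloop
 endfacet
 facet normal 0.236 -0.236 0.943
  outer loop
   vertex 4.0 4.0 3.4
   vertex 1.8 4.2 4.0
   vertex 0.8 1.6 3.6
  endloop
 endfacet
 facet normal 0.971 0.133 0.199
  outer loop
   vertex 4.0 4.0 3.4
   vertex 5.0 0.6 0.8
   vertex 4.0 5.8 2.2
  endloop
 endfacet
 facet normal 0.267 0.535 0.802
  outer loop
   vertex 4.0 4.0 3.4
   vertex 4.0 5.8 2.2
   vertex 1.8 4.2 4.0
  endloop
 endfacet
 facet normal -0.835 -0.082 -0.544
  outer loop
   vertex 2.0 0.0 2.0
   vertex 0.8 1.6 3.6
   vertex 2.2 4.6 1.0
  endloop
 endfacet
 facet normal -0.332 -0.187 -0.924
  outer loop
   vertex 2.0 0.0 2.0
   vertex 2.2 4.6 1.0
   vertex 5.0 0.6 0.8
  endloop
 endfacet
 facet normal 0.406 -0.476 0.780
  outer loop
   vertex 2.0 0.0 2.0
   vertex 4.0 4.0 3.4
   vertex 0.8 1.6 3.6
  endloop
 endfacet
 facet normal 0.407 -0.476 0.779
  outer loop
   vertex 2.0 0.0 2.0
   vertex 5.0 0.6 0.8
   vertex 4.0 4.0 3.4
  endloop
 endfacet
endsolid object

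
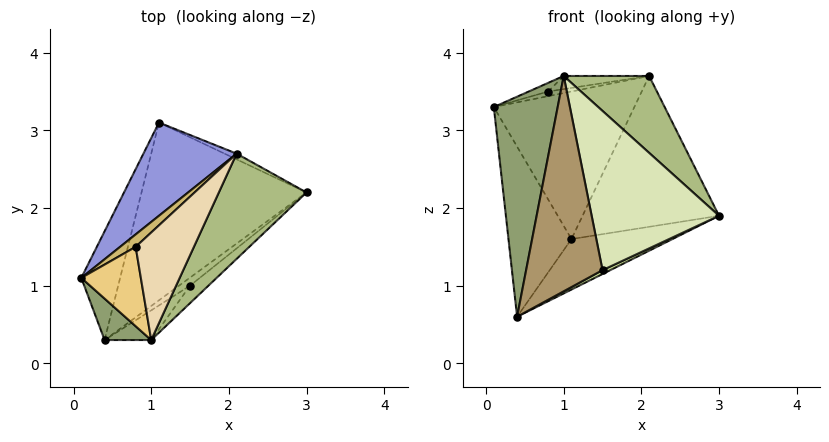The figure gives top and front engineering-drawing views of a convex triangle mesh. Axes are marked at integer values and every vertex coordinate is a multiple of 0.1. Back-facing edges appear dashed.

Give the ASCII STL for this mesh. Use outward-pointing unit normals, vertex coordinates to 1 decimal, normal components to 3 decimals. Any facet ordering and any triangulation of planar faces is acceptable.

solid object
 facet normal -0.933 0.302 -0.193
  outer loop
   vertex 0.4 0.3 0.6
   vertex 0.1 1.1 3.3
   vertex 1.1 3.1 1.6
  endloop
 endfacet
 facet normal 0.271 0.263 -0.926
  outer loop
   vertex 0.4 0.3 0.6
   vertex 1.1 3.1 1.6
   vertex 3.0 2.2 1.9
  endloop
 endfacet
 facet normal -0.617 0.666 0.420
  outer loop
   vertex 2.1 2.7 3.7
   vertex 1.1 3.1 1.6
   vertex 0.1 1.1 3.3
  endloop
 endfacet
 facet normal 0.432 0.901 -0.034
  outer loop
   vertex 2.1 2.7 3.7
   vertex 3.0 2.2 1.9
   vertex 1.1 3.1 1.6
  endloop
 endfacet
 facet normal -0.691 -0.710 0.134
  outer loop
   vertex 1.0 0.3 3.7
   vertex 0.1 1.1 3.3
   vertex 0.4 0.3 0.6
  endloop
 endfacet
 facet normal 0.790 -0.362 0.495
  outer loop
   vertex 1.0 0.3 3.7
   vertex 3.0 2.2 1.9
   vertex 2.1 2.7 3.7
  endloop
 endfacet
 facet normal 0.609 -0.344 -0.715
  outer loop
   vertex 1.5 1.0 1.2
   vertex 0.4 0.3 0.6
   vertex 3.0 2.2 1.9
  endloop
 endfacet
 facet normal 0.646 -0.759 -0.083
  outer loop
   vertex 1.5 1.0 1.2
   vertex 3.0 2.2 1.9
   vertex 1.0 0.3 3.7
  endloop
 endfacet
 facet normal 0.576 -0.810 -0.112
  outer loop
   vertex 1.5 1.0 1.2
   vertex 1.0 0.3 3.7
   vertex 0.4 0.3 0.6
  endloop
 endfacet
 facet normal -0.424 0.318 0.848
  outer loop
   vertex 0.8 1.5 3.5
   vertex 2.1 2.7 3.7
   vertex 0.1 1.1 3.3
  endloop
 endfacet
 facet normal -0.327 0.102 0.940
  outer loop
   vertex 0.8 1.5 3.5
   vertex 0.1 1.1 3.3
   vertex 1.0 0.3 3.7
  endloop
 endfacet
 facet normal -0.256 0.117 0.960
  outer loop
   vertex 0.8 1.5 3.5
   vertex 1.0 0.3 3.7
   vertex 2.1 2.7 3.7
  endloop
 endfacet
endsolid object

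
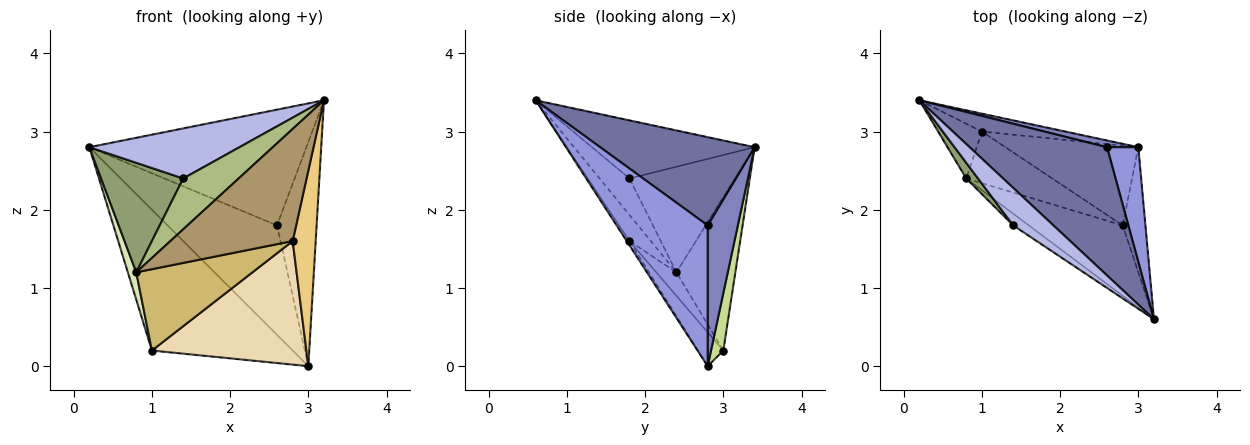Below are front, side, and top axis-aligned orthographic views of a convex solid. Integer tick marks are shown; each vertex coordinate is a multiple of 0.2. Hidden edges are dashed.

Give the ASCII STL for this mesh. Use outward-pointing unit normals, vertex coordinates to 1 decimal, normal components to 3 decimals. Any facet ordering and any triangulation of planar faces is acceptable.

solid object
 facet normal 0.430 0.605 0.670
  outer loop
   vertex 2.6 2.8 1.8
   vertex 0.2 3.4 2.8
   vertex 3.2 0.6 3.4
  endloop
 endfacet
 facet normal 0.265 0.962 0.059
  outer loop
   vertex 2.6 2.8 1.8
   vertex 3.0 2.8 0.0
   vertex 0.2 3.4 2.8
  endloop
 endfacet
 facet normal 0.899 0.390 0.200
  outer loop
   vertex 2.6 2.8 1.8
   vertex 3.2 0.6 3.4
   vertex 3.0 2.8 0.0
  endloop
 endfacet
 facet normal -0.655 -0.605 0.453
  outer loop
   vertex 1.4 1.8 2.4
   vertex 3.2 0.6 3.4
   vertex 0.2 3.4 2.8
  endloop
 endfacet
 facet normal -0.786 -0.612 0.087
  outer loop
   vertex 1.4 1.8 2.4
   vertex 0.2 3.4 2.8
   vertex 0.8 2.4 1.2
  endloop
 endfacet
 facet normal -0.465 -0.863 -0.199
  outer loop
   vertex 1.4 1.8 2.4
   vertex 0.8 2.4 1.2
   vertex 3.2 0.6 3.4
  endloop
 endfacet
 facet normal 0.086 0.988 -0.126
  outer loop
   vertex 1.0 3.0 0.2
   vertex 0.2 3.4 2.8
   vertex 3.0 2.8 0.0
  endloop
 endfacet
 facet normal -0.953 -0.136 -0.272
  outer loop
   vertex 1.0 3.0 0.2
   vertex 0.8 2.4 1.2
   vertex 0.2 3.4 2.8
  endloop
 endfacet
 facet normal -0.146 -0.838 -0.526
  outer loop
   vertex 2.8 1.8 1.6
   vertex 3.2 0.6 3.4
   vertex 0.8 2.4 1.2
  endloop
 endfacet
 facet normal -0.145 -0.835 -0.530
  outer loop
   vertex 2.8 1.8 1.6
   vertex 0.8 2.4 1.2
   vertex 1.0 3.0 0.2
  endloop
 endfacet
 facet normal -0.101 -0.838 -0.536
  outer loop
   vertex 2.8 1.8 1.6
   vertex 3.0 2.8 0.0
   vertex 3.2 0.6 3.4
  endloop
 endfacet
 facet normal -0.137 -0.832 -0.537
  outer loop
   vertex 2.8 1.8 1.6
   vertex 1.0 3.0 0.2
   vertex 3.0 2.8 0.0
  endloop
 endfacet
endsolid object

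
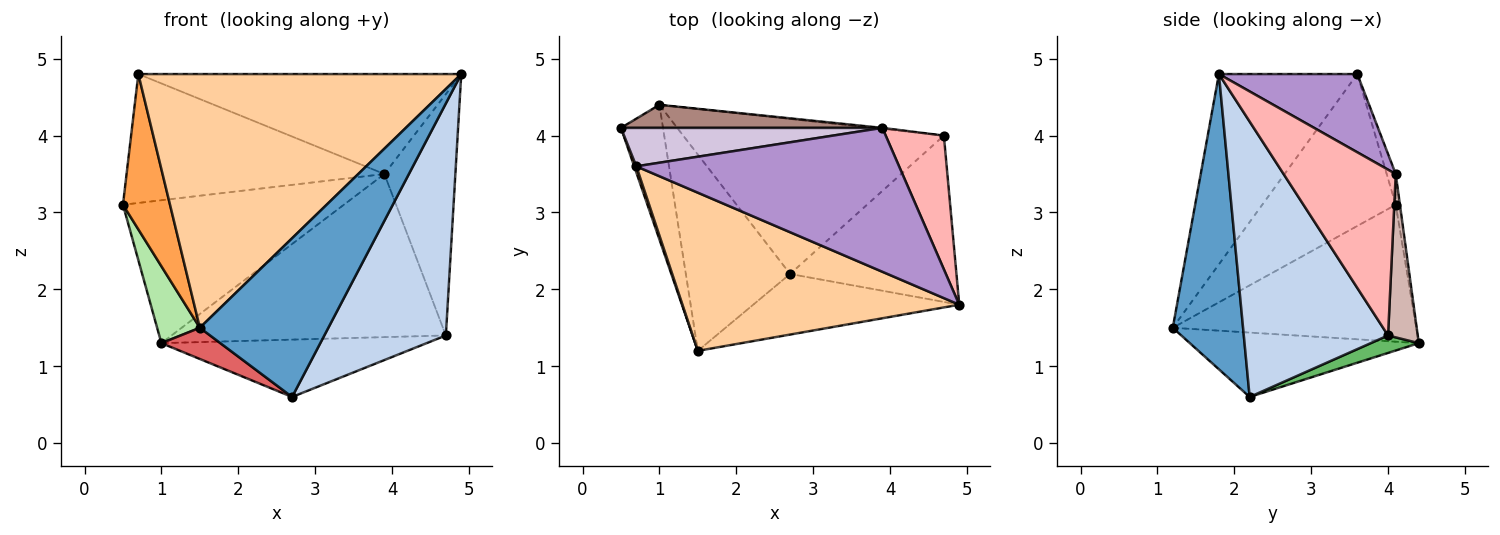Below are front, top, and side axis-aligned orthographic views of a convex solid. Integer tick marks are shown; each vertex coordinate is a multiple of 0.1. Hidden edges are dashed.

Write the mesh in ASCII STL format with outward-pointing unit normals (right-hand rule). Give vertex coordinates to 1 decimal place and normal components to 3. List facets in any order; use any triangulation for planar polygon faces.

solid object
 facet normal 0.455 -0.832 -0.318
  outer loop
   vertex 2.7 2.2 0.6
   vertex 4.9 1.8 4.8
   vertex 1.5 1.2 1.5
  endloop
 endfacet
 facet normal 0.694 -0.585 -0.419
  outer loop
   vertex 4.7 4.0 1.4
   vertex 4.9 1.8 4.8
   vertex 2.7 2.2 0.6
  endloop
 endfacet
 facet normal -0.943 -0.332 0.013
  outer loop
   vertex 0.7 3.6 4.8
   vertex 0.5 4.1 3.1
   vertex 1.5 1.2 1.5
  endloop
 endfacet
 facet normal -0.342 -0.798 0.497
  outer loop
   vertex 0.7 3.6 4.8
   vertex 1.5 1.2 1.5
   vertex 4.9 1.8 4.8
  endloop
 endfacet
 facet normal 0.063 0.346 -0.936
  outer loop
   vertex 1.0 4.4 1.3
   vertex 4.7 4.0 1.4
   vertex 2.7 2.2 0.6
  endloop
 endfacet
 facet normal -0.943 -0.165 -0.289
  outer loop
   vertex 1.0 4.4 1.3
   vertex 1.5 1.2 1.5
   vertex 0.5 4.1 3.1
  endloop
 endfacet
 facet normal -0.521 -0.134 -0.843
  outer loop
   vertex 1.0 4.4 1.3
   vertex 2.7 2.2 0.6
   vertex 1.5 1.2 1.5
  endloop
 endfacet
 facet normal 0.810 0.513 0.284
  outer loop
   vertex 3.9 4.1 3.5
   vertex 4.9 1.8 4.8
   vertex 4.7 4.0 1.4
  endloop
 endfacet
 facet normal 0.238 0.554 0.798
  outer loop
   vertex 3.9 4.1 3.5
   vertex 0.7 3.6 4.8
   vertex 4.9 1.8 4.8
  endloop
 endfacet
 facet normal -0.034 0.958 0.286
  outer loop
   vertex 3.9 4.1 3.5
   vertex 0.5 4.1 3.1
   vertex 0.7 3.6 4.8
  endloop
 endfacet
 facet normal -0.019 0.987 0.159
  outer loop
   vertex 3.9 4.1 3.5
   vertex 1.0 4.4 1.3
   vertex 0.5 4.1 3.1
  endloop
 endfacet
 facet normal 0.108 0.994 -0.006
  outer loop
   vertex 3.9 4.1 3.5
   vertex 4.7 4.0 1.4
   vertex 1.0 4.4 1.3
  endloop
 endfacet
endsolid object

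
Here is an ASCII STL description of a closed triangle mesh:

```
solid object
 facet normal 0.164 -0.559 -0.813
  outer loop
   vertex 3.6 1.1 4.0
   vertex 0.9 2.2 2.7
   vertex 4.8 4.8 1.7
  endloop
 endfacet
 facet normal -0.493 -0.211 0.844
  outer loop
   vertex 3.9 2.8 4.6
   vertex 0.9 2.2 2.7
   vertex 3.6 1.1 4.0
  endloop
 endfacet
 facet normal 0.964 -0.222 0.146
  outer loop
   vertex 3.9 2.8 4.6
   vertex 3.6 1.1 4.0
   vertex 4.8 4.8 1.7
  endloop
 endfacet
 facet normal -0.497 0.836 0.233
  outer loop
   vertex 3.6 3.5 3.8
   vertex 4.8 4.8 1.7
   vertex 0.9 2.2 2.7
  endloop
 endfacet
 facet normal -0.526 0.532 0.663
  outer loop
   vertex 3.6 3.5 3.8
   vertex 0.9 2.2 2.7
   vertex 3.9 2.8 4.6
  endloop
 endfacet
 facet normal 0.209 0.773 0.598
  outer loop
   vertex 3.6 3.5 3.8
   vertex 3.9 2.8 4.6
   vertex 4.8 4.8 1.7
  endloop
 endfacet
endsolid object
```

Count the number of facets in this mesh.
6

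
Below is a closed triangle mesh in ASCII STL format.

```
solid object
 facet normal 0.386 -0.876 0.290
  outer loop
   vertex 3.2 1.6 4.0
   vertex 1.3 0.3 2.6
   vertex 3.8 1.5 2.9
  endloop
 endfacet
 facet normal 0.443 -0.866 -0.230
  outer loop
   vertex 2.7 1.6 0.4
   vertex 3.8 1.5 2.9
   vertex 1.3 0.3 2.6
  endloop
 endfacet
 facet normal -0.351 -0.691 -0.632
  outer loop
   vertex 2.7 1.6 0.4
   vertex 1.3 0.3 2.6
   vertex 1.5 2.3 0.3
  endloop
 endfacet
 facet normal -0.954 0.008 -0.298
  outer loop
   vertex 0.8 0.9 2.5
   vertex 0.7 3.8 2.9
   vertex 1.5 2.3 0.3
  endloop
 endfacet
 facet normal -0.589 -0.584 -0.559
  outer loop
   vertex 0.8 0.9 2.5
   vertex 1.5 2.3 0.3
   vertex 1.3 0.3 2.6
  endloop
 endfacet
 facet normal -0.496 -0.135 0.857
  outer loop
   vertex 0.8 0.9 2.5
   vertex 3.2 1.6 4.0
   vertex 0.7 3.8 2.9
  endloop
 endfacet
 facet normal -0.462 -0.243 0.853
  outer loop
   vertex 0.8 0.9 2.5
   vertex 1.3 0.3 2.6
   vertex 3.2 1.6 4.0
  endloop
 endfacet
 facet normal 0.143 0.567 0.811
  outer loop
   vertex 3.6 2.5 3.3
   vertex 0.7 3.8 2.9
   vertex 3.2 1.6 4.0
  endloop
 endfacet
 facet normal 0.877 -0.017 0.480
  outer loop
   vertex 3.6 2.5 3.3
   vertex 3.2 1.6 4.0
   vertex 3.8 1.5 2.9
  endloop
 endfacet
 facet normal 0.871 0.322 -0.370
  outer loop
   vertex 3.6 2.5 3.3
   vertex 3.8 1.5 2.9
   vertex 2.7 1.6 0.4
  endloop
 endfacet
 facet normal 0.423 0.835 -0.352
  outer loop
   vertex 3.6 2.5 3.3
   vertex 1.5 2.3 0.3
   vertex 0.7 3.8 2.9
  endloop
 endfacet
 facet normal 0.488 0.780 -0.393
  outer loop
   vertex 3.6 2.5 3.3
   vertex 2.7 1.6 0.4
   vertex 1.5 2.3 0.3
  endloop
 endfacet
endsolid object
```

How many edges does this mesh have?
18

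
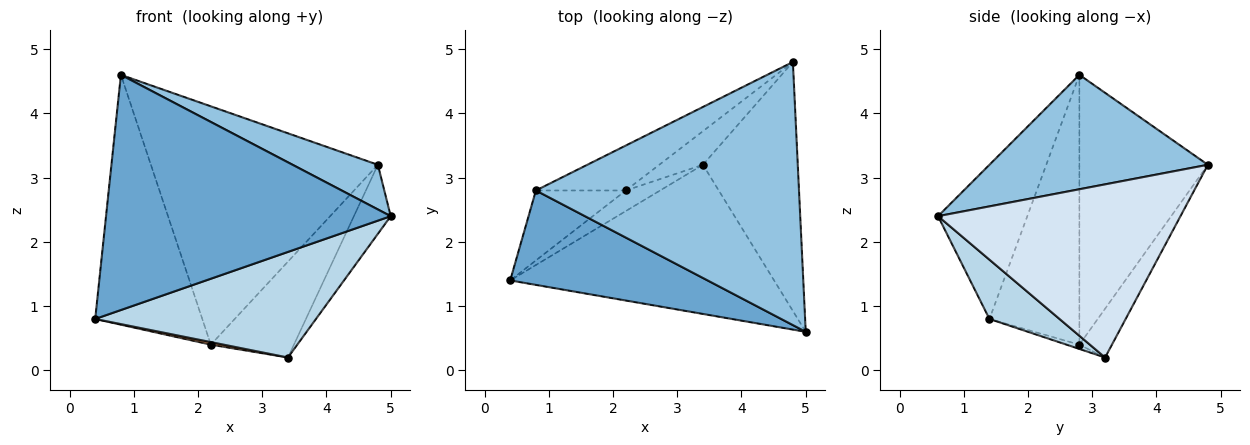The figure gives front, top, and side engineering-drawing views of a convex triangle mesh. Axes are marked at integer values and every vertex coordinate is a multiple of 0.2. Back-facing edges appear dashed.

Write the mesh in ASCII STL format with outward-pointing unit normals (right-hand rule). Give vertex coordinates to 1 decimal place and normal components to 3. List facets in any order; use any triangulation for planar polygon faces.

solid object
 facet normal -0.279 -0.891 0.358
  outer loop
   vertex 0.8 2.8 4.6
   vertex 0.4 1.4 0.8
   vertex 5.0 0.6 2.4
  endloop
 endfacet
 facet normal 0.394 -0.154 0.906
  outer loop
   vertex 0.8 2.8 4.6
   vertex 5.0 0.6 2.4
   vertex 4.8 4.8 3.2
  endloop
 endfacet
 facet normal 0.180 -0.568 -0.803
  outer loop
   vertex 3.4 3.2 0.2
   vertex 5.0 0.6 2.4
   vertex 0.4 1.4 0.8
  endloop
 endfacet
 facet normal 0.869 0.132 -0.476
  outer loop
   vertex 3.4 3.2 0.2
   vertex 4.8 4.8 3.2
   vertex 5.0 0.6 2.4
  endloop
 endfacet
 facet normal -0.629 0.749 -0.210
  outer loop
   vertex 2.2 2.8 0.4
   vertex 0.4 1.4 0.8
   vertex 0.8 2.8 4.6
  endloop
 endfacet
 facet normal -0.123 -0.123 -0.985
  outer loop
   vertex 2.2 2.8 0.4
   vertex 3.4 3.2 0.2
   vertex 0.4 1.4 0.8
  endloop
 endfacet
 facet normal -0.486 0.859 -0.162
  outer loop
   vertex 2.2 2.8 0.4
   vertex 0.8 2.8 4.6
   vertex 4.8 4.8 3.2
  endloop
 endfacet
 facet normal -0.347 0.885 -0.310
  outer loop
   vertex 2.2 2.8 0.4
   vertex 4.8 4.8 3.2
   vertex 3.4 3.2 0.2
  endloop
 endfacet
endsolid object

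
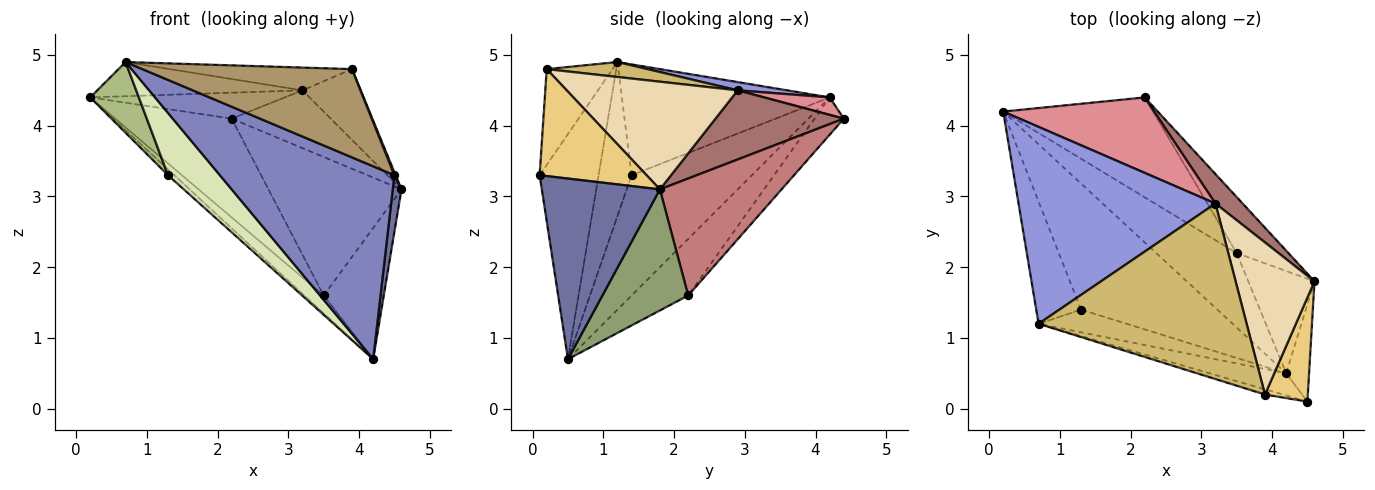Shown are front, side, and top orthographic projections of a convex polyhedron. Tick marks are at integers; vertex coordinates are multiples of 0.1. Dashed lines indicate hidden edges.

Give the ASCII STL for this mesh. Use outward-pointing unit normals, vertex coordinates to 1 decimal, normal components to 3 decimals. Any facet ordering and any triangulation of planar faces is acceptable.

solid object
 facet normal 0.989 -0.073 -0.125
  outer loop
   vertex 4.5 0.1 3.3
   vertex 4.2 0.5 0.7
   vertex 4.6 1.8 3.1
  endloop
 endfacet
 facet normal -0.318 -0.942 -0.108
  outer loop
   vertex 4.5 0.1 3.3
   vertex 0.7 1.2 4.9
   vertex 4.2 0.5 0.7
  endloop
 endfacet
 facet normal 0.041 0.171 0.984
  outer loop
   vertex 3.2 2.9 4.5
   vertex 0.2 4.2 4.4
   vertex 0.7 1.2 4.9
  endloop
 endfacet
 facet normal -0.564 0.193 -0.803
  outer loop
   vertex 3.5 2.2 1.6
   vertex 4.2 0.5 0.7
   vertex 0.2 4.2 4.4
  endloop
 endfacet
 facet normal 0.747 0.524 -0.408
  outer loop
   vertex 3.5 2.2 1.6
   vertex 4.6 1.8 3.1
   vertex 4.2 0.5 0.7
  endloop
 endfacet
 facet normal -0.906 -0.212 -0.366
  outer loop
   vertex 1.3 1.4 3.3
   vertex 0.7 1.2 4.9
   vertex 0.2 4.2 4.4
  endloop
 endfacet
 facet normal -0.661 0.035 -0.749
  outer loop
   vertex 1.3 1.4 3.3
   vertex 0.2 4.2 4.4
   vertex 4.2 0.5 0.7
  endloop
 endfacet
 facet normal -0.513 -0.807 -0.293
  outer loop
   vertex 1.3 1.4 3.3
   vertex 4.2 0.5 0.7
   vertex 0.7 1.2 4.9
  endloop
 endfacet
 facet normal -0.299 -0.952 -0.056
  outer loop
   vertex 3.9 0.2 4.8
   vertex 0.7 1.2 4.9
   vertex 4.5 0.1 3.3
  endloop
 endfacet
 facet normal 0.071 0.128 0.989
  outer loop
   vertex 3.9 0.2 4.8
   vertex 3.2 2.9 4.5
   vertex 0.7 1.2 4.9
  endloop
 endfacet
 facet normal 0.928 -0.011 0.372
  outer loop
   vertex 3.9 0.2 4.8
   vertex 4.5 0.1 3.3
   vertex 4.6 1.8 3.1
  endloop
 endfacet
 facet normal 0.778 0.265 0.570
  outer loop
   vertex 3.9 0.2 4.8
   vertex 4.6 1.8 3.1
   vertex 3.2 2.9 4.5
  endloop
 endfacet
 facet normal 0.756 0.583 0.298
  outer loop
   vertex 2.2 4.4 4.1
   vertex 3.2 2.9 4.5
   vertex 4.6 1.8 3.1
  endloop
 endfacet
 facet normal 0.647 0.707 -0.286
  outer loop
   vertex 2.2 4.4 4.1
   vertex 4.6 1.8 3.1
   vertex 3.5 2.2 1.6
  endloop
 endfacet
 facet normal 0.109 0.323 0.940
  outer loop
   vertex 2.2 4.4 4.1
   vertex 0.2 4.2 4.4
   vertex 3.2 2.9 4.5
  endloop
 endfacet
 facet normal -0.174 0.693 -0.700
  outer loop
   vertex 2.2 4.4 4.1
   vertex 3.5 2.2 1.6
   vertex 0.2 4.2 4.4
  endloop
 endfacet
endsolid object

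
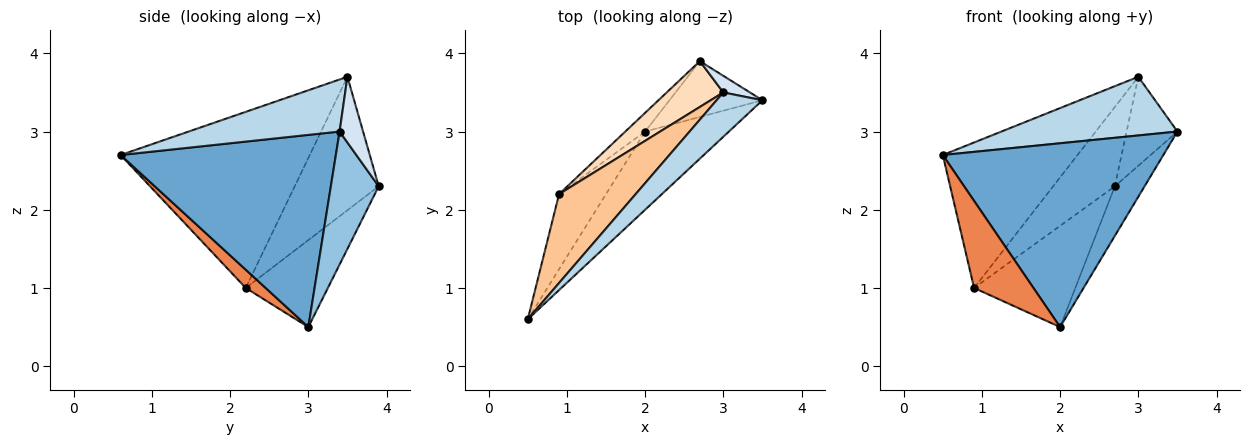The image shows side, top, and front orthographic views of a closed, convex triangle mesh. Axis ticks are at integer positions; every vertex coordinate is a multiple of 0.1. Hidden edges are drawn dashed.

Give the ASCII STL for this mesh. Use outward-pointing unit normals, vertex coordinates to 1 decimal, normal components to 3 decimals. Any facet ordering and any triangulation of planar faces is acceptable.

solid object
 facet normal 0.668 -0.685 -0.291
  outer loop
   vertex 2.0 3.0 0.5
   vertex 3.5 3.4 3.0
   vertex 0.5 0.6 2.7
  endloop
 endfacet
 facet normal 0.730 0.453 -0.511
  outer loop
   vertex 2.0 3.0 0.5
   vertex 2.7 3.9 2.3
   vertex 3.5 3.4 3.0
  endloop
 endfacet
 facet normal 0.565 -0.658 0.497
  outer loop
   vertex 3.0 3.5 3.7
   vertex 0.5 0.6 2.7
   vertex 3.5 3.4 3.0
  endloop
 endfacet
 facet normal 0.413 0.895 0.167
  outer loop
   vertex 3.0 3.5 3.7
   vertex 3.5 3.4 3.0
   vertex 2.7 3.9 2.3
  endloop
 endfacet
 facet normal 0.246 -0.734 -0.633
  outer loop
   vertex 0.9 2.2 1.0
   vertex 2.0 3.0 0.5
   vertex 0.5 0.6 2.7
  endloop
 endfacet
 facet normal -0.624 0.769 -0.142
  outer loop
   vertex 0.9 2.2 1.0
   vertex 2.7 3.9 2.3
   vertex 2.0 3.0 0.5
  endloop
 endfacet
 facet normal -0.768 0.547 0.334
  outer loop
   vertex 0.9 2.2 1.0
   vertex 0.5 0.6 2.7
   vertex 3.0 3.5 3.7
  endloop
 endfacet
 facet normal -0.763 0.560 0.323
  outer loop
   vertex 0.9 2.2 1.0
   vertex 3.0 3.5 3.7
   vertex 2.7 3.9 2.3
  endloop
 endfacet
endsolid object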